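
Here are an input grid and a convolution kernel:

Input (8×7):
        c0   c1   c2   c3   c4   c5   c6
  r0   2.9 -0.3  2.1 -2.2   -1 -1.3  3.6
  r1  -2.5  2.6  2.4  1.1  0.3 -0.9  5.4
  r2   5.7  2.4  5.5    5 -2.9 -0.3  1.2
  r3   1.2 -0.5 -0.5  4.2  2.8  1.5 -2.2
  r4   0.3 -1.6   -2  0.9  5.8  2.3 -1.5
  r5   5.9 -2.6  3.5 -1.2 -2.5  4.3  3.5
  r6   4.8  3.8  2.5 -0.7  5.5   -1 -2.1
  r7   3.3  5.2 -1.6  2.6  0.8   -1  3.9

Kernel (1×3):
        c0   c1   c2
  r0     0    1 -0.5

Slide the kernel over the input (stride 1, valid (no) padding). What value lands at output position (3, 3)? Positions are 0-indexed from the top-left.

2.05

The receptive field on the input at this output position is [4.2 2.8 1.5]. Elementwise product with the kernel and sum: 2.8·1 + 1.5·-0.5.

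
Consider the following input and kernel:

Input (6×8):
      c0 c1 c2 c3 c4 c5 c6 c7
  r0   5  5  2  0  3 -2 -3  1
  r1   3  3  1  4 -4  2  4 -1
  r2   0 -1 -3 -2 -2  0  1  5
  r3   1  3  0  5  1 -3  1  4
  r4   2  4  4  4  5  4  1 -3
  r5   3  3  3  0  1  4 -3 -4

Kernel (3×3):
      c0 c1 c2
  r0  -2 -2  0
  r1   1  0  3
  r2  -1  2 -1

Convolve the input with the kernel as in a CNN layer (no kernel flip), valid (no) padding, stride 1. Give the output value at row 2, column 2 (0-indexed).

12

The receptive field on the input at this output position is [-3 -2 -2 / 0 5 1 / 4 4 5]. Elementwise product with the kernel and sum: -3·-2 + -2·-2 + 0·1 + 1·3 + 4·-1 + 4·2 + 5·-1.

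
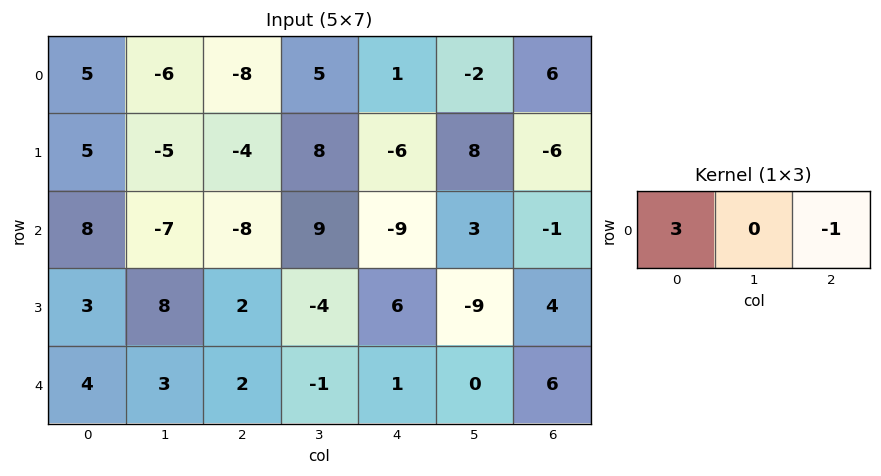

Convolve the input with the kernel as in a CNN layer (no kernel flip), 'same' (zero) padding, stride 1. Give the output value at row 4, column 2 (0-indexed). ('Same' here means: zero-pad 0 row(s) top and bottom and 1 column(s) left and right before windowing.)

The receptive field on the zero-padded input at this output position is [3 2 -1]. Elementwise product with the kernel and sum: 3·3 + -1·-1.

10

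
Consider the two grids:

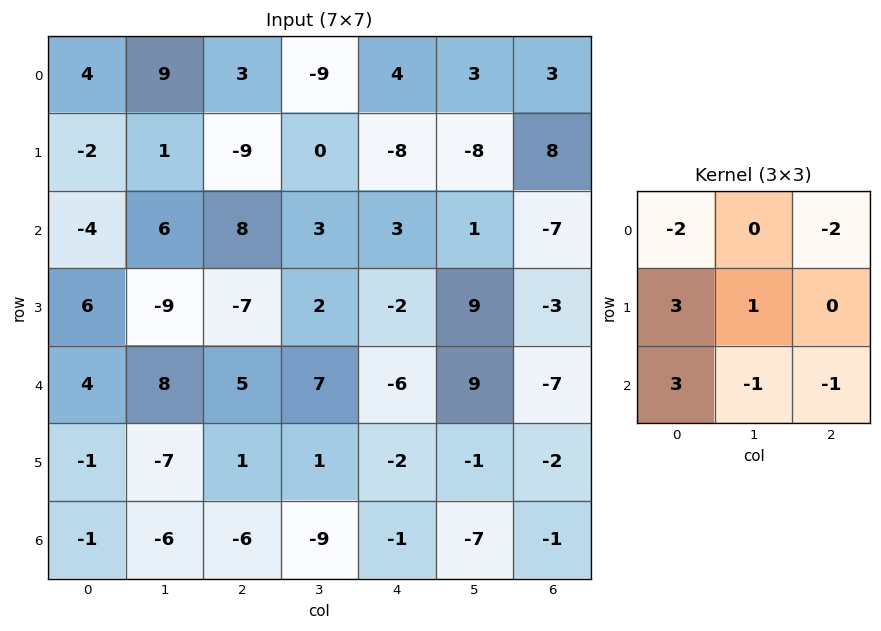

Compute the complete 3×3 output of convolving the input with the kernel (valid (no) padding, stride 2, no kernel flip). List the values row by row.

-45 -23 -31
0 -27 -9
-19 -2 24

Output[0,0]: The receptive field on the input at this output position is [4 9 3 / -2 1 -9 / -4 6 8]. Elementwise product with the kernel and sum: 4·-2 + 3·-2 + -2·3 + 1·1 + -4·3 + 6·-1 + 8·-1.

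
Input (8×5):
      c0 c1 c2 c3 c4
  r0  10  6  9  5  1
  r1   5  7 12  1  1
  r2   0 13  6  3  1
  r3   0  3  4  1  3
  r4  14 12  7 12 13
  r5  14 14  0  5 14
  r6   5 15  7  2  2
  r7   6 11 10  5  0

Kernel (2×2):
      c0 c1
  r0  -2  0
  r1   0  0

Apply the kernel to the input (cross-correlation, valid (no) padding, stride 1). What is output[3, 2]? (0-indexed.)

The receptive field on the input at this output position is [4 1 / 7 12]. Elementwise product with the kernel and sum: 4·-2.

-8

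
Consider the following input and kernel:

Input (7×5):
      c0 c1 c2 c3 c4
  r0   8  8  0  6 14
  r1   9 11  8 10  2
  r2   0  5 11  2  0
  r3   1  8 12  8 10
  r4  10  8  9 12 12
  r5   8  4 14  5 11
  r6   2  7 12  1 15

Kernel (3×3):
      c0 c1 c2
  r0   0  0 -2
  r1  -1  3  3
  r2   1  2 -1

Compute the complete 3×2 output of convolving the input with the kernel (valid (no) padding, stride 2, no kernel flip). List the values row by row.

47 15
54 63
32 9

Output[0,0]: The receptive field on the input at this output position is [8 8 0 / 9 11 8 / 0 5 11]. Elementwise product with the kernel and sum: 0·-2 + 9·-1 + 11·3 + 8·3 + 0·1 + 5·2 + 11·-1.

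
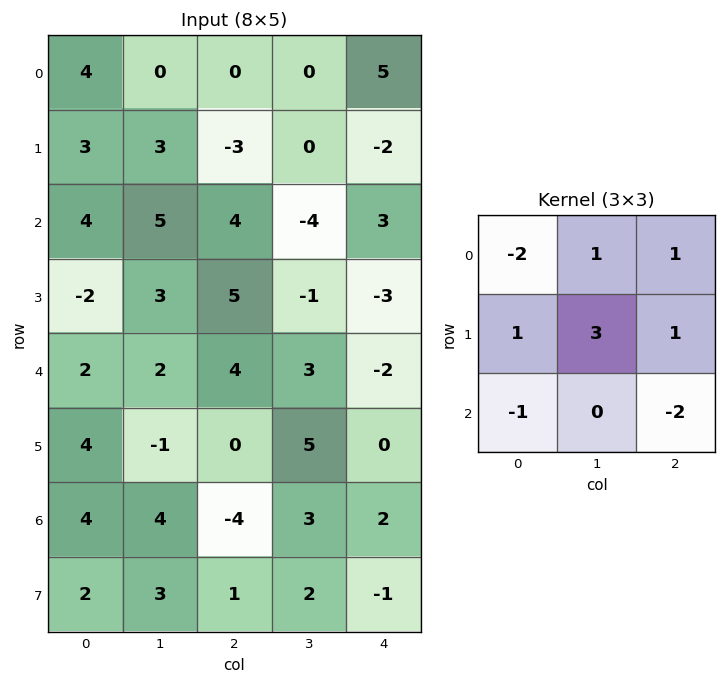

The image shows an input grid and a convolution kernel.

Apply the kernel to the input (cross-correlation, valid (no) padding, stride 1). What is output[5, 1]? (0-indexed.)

The receptive field on the input at this output position is [-1 0 5 / 4 -4 3 / 3 1 2]. Elementwise product with the kernel and sum: -1·-2 + 0·1 + 5·1 + 4·1 + -4·3 + 3·1 + 3·-1 + 2·-2.

-5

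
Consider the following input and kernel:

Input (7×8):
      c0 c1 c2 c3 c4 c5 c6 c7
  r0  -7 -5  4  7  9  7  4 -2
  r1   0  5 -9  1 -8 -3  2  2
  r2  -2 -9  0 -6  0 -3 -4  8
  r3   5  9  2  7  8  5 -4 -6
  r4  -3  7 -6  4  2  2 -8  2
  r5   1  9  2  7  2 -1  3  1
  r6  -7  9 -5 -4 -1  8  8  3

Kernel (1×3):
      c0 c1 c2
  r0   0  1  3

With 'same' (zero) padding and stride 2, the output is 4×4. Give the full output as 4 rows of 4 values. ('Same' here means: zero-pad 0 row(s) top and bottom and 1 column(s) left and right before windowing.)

Output[0,0]: The receptive field on the zero-padded input at this output position is [0 -7 -5]. Elementwise product with the kernel and sum: -7·1 + -5·3.
Output[0,1]: The receptive field on the zero-padded input at this output position is [-5 4 7]. Elementwise product with the kernel and sum: 4·1 + 7·3.

-22 25 30 -2
-29 -18 -9 20
18 6 8 -2
20 -17 23 17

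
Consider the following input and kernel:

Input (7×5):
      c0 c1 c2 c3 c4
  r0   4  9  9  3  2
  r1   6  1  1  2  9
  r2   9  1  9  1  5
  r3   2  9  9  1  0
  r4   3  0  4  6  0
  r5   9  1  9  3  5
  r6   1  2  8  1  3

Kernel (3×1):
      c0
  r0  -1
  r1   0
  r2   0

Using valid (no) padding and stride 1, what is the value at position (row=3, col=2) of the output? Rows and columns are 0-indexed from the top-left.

The receptive field on the input at this output position is [9 / 4 / 9]. Elementwise product with the kernel and sum: 9·-1.

-9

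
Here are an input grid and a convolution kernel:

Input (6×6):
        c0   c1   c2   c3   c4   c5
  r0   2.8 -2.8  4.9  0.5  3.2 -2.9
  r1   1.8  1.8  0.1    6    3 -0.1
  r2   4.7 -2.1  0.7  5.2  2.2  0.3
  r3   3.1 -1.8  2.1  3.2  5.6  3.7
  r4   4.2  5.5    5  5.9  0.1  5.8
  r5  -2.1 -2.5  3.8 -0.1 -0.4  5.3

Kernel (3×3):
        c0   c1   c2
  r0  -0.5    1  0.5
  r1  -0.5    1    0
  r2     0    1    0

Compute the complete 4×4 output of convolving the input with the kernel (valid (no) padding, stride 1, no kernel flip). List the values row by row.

Output[0,0]: The receptive field on the input at this output position is [2.8 -2.8 4.9 / 1.8 1.8 0.1 / 4.7 -2.1 0.7]. Elementwise product with the kernel and sum: 2.8·-0.5 + -2.8·1 + 4.9·0.5 + 1.8·-0.5 + 1.8·1 + -2.1·1.
Output[0,1]: The receptive field on the input at this output position is [-2.8 4.9 0.5 / 1.8 0.1 6 / -2.1 0.7 5.2]. Elementwise product with the kernel and sum: -2.8·-0.5 + 4.9·1 + 0.5·0.5 + 1.8·-0.5 + 0.1·1 + 0.7·1.

-2.95 6.45 10.8 3.7
-5.3 6.05 15.5 5.15
-1.95 12.35 14 3.85
-1.4 10.65 8.25 2.6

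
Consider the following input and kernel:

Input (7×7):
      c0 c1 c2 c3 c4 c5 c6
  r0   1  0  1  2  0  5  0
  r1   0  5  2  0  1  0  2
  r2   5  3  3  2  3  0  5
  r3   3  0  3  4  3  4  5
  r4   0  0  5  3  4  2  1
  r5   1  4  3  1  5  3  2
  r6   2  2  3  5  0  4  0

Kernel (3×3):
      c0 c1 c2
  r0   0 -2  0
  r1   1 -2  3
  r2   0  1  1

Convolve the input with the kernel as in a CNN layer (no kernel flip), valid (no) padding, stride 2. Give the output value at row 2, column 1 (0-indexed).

The receptive field on the input at this output position is [5 3 4 / 3 1 5 / 3 5 0]. Elementwise product with the kernel and sum: 3·-2 + 3·1 + 1·-2 + 5·3 + 5·1 + 0·1.

15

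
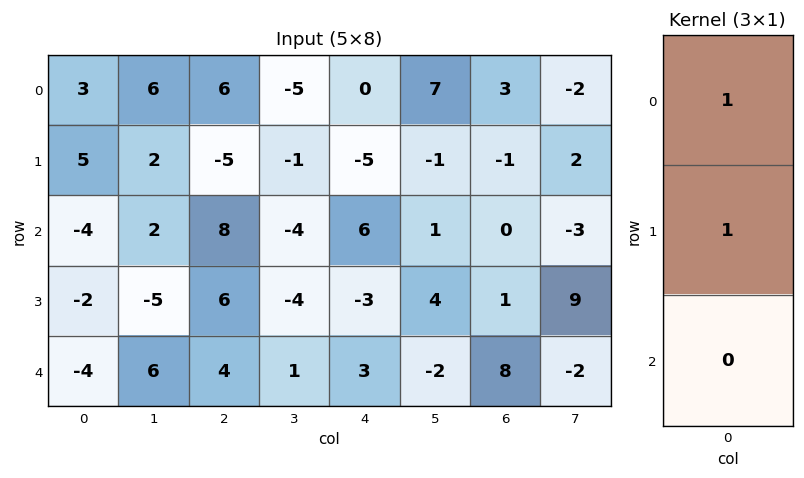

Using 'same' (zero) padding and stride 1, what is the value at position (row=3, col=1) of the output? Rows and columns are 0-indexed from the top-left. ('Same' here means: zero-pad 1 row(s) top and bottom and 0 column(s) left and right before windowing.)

-3

The receptive field on the zero-padded input at this output position is [2 / -5 / 6]. Elementwise product with the kernel and sum: 2·1 + -5·1.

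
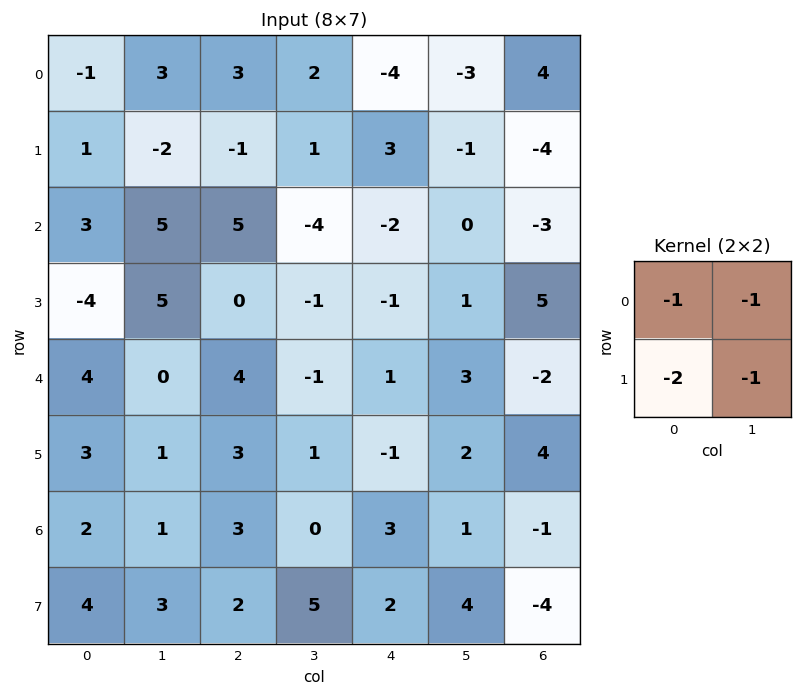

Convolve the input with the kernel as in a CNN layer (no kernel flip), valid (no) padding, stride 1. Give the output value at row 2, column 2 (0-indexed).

0

The receptive field on the input at this output position is [5 -4 / 0 -1]. Elementwise product with the kernel and sum: 5·-1 + -4·-1 + 0·-2 + -1·-1.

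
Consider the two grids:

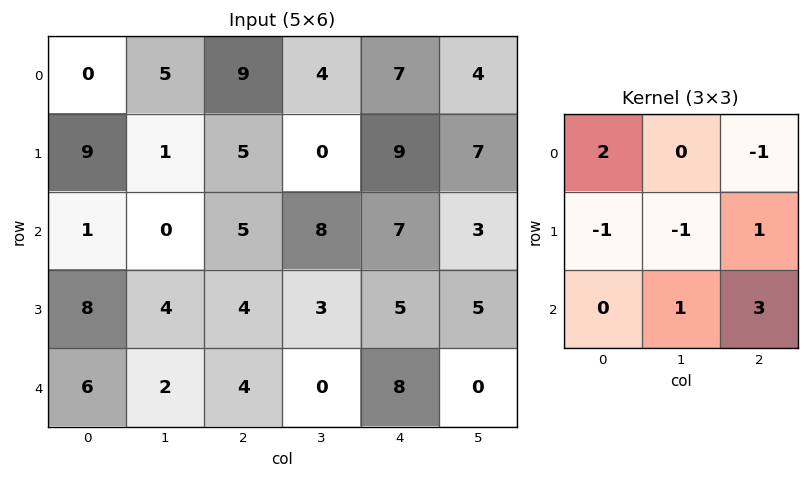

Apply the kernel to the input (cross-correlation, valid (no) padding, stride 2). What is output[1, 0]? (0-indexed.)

3

The receptive field on the input at this output position is [1 0 5 / 8 4 4 / 6 2 4]. Elementwise product with the kernel and sum: 1·2 + 5·-1 + 8·-1 + 4·-1 + 4·1 + 2·1 + 4·3.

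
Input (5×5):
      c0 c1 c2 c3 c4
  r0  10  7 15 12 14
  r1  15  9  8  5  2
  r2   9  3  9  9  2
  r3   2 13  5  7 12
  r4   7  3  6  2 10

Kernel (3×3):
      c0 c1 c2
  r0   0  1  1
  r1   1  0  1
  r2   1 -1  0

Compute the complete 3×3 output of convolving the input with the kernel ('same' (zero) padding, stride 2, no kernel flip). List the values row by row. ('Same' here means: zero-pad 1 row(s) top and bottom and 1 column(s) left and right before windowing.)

-8 20 15
25 33 6
18 17 14

Output[0,0]: The receptive field on the zero-padded input at this output position is [0 0 0 / 0 10 7 / 0 15 9]. Elementwise product with the kernel and sum: 0·1 + 0·1 + 0·1 + 7·1 + 0·1 + 15·-1.
Output[0,1]: The receptive field on the zero-padded input at this output position is [0 0 0 / 7 15 12 / 9 8 5]. Elementwise product with the kernel and sum: 0·1 + 0·1 + 7·1 + 12·1 + 9·1 + 8·-1.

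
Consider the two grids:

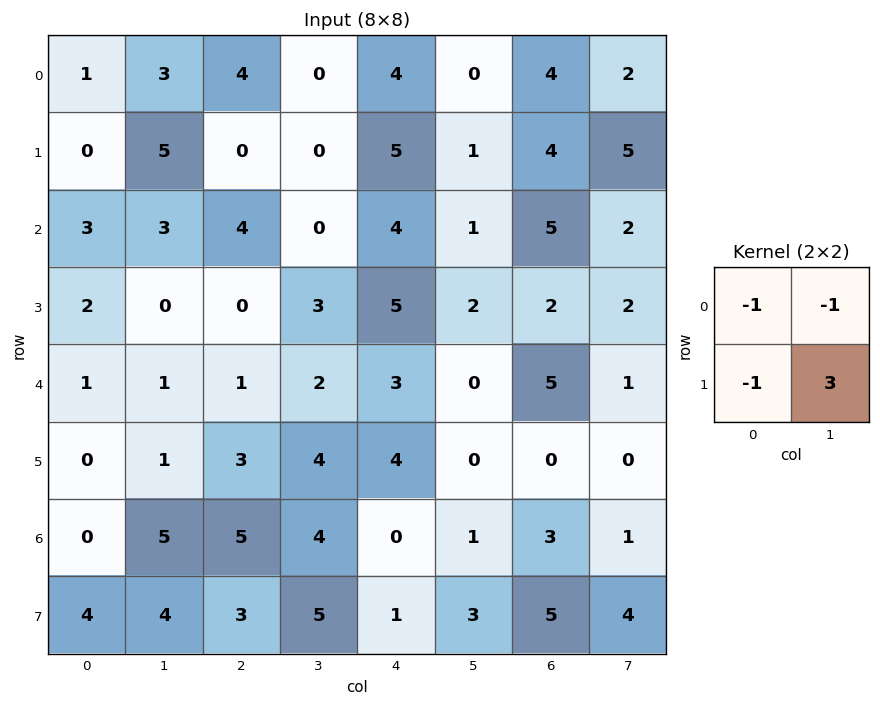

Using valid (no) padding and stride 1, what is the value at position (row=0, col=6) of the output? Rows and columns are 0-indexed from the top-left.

5

The receptive field on the input at this output position is [4 2 / 4 5]. Elementwise product with the kernel and sum: 4·-1 + 2·-1 + 4·-1 + 5·3.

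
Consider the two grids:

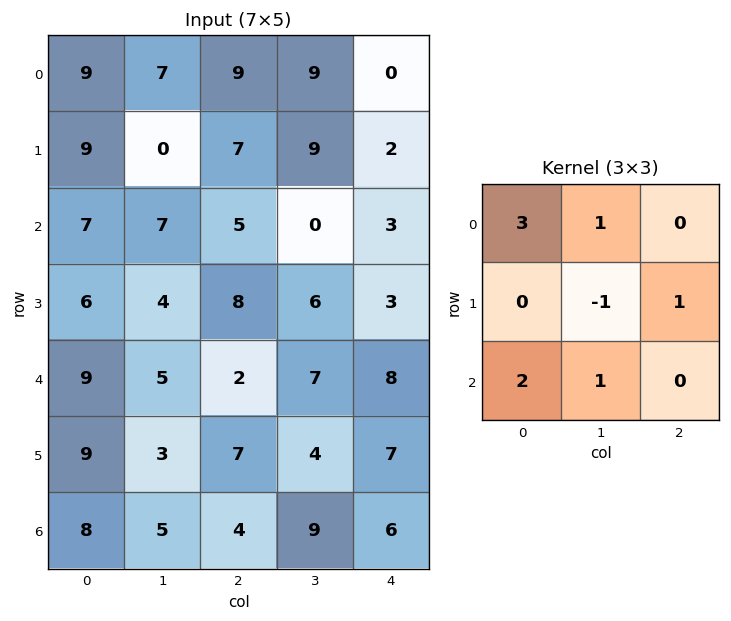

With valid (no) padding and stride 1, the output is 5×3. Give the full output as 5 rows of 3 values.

Output[0,0]: The receptive field on the input at this output position is [9 7 9 / 9 0 7 / 7 7 5]. Elementwise product with the kernel and sum: 9·3 + 7·1 + 0·-1 + 7·1 + 7·2 + 7·1.
Output[0,1]: The receptive field on the input at this output position is [7 9 9 / 0 7 9 / 7 5 0]. Elementwise product with the kernel and sum: 7·3 + 9·1 + 7·-1 + 9·1 + 7·2 + 5·1.

62 51 39
41 18 55
55 36 23
40 38 49
57 28 33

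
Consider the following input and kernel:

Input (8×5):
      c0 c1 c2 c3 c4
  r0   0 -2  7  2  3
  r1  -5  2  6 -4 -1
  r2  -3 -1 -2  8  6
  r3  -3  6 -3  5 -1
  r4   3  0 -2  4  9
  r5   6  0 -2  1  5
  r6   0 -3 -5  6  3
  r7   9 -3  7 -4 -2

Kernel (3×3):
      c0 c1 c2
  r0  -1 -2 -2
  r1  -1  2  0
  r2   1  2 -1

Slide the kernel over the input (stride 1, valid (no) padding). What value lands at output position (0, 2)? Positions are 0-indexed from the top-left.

-23

The receptive field on the input at this output position is [7 2 3 / 6 -4 -1 / -2 8 6]. Elementwise product with the kernel and sum: 7·-1 + 2·-2 + 3·-2 + 6·-1 + -4·2 + -2·1 + 8·2 + 6·-1.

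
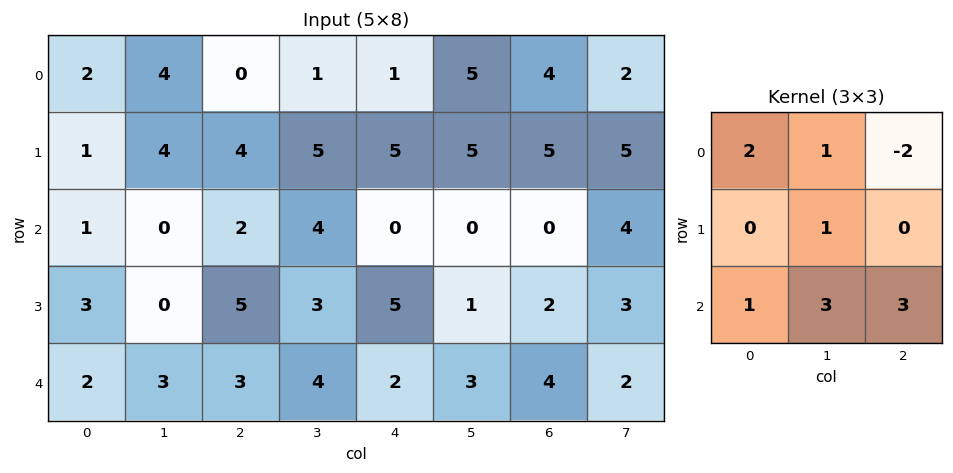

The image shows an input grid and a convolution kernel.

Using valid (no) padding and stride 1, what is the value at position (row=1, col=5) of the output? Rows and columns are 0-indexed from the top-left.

21

The receptive field on the input at this output position is [5 5 5 / 0 0 4 / 1 2 3]. Elementwise product with the kernel and sum: 5·2 + 5·1 + 5·-2 + 0·1 + 1·1 + 2·3 + 3·3.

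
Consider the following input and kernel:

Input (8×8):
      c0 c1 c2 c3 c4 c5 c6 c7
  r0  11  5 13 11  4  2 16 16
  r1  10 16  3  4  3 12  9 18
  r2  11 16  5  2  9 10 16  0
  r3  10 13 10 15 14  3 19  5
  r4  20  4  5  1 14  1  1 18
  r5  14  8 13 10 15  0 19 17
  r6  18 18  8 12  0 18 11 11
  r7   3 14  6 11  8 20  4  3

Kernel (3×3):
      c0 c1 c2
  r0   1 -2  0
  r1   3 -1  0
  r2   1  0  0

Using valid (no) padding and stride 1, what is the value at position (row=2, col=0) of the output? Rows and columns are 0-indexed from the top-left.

16

The receptive field on the input at this output position is [11 16 5 / 10 13 10 / 20 4 5]. Elementwise product with the kernel and sum: 11·1 + 16·-2 + 10·3 + 13·-1 + 20·1.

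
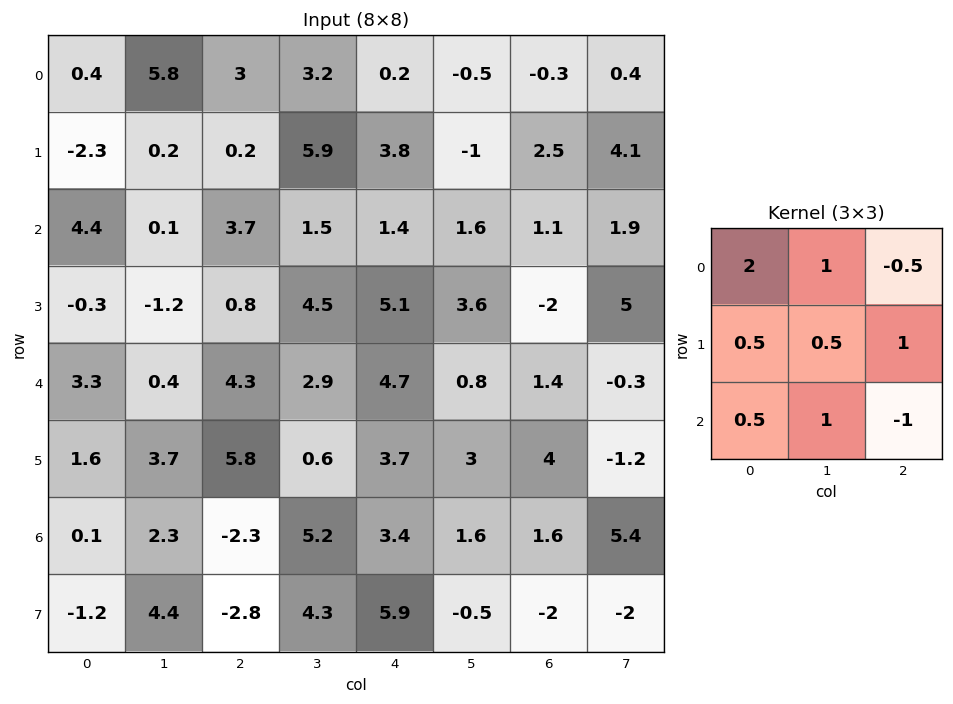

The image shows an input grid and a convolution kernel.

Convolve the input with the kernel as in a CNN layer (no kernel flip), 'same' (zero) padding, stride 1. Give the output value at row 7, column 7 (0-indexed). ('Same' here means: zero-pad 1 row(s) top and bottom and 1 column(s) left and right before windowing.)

The receptive field on the zero-padded input at this output position is [1.6 5.4 0 / -2 -2 0 / 0 0 0]. Elementwise product with the kernel and sum: 1.6·2 + 5.4·1 + 0·-0.5 + -2·0.5 + -2·0.5 + 0·1 + 0·0.5 + 0·1 + 0·-1.

6.6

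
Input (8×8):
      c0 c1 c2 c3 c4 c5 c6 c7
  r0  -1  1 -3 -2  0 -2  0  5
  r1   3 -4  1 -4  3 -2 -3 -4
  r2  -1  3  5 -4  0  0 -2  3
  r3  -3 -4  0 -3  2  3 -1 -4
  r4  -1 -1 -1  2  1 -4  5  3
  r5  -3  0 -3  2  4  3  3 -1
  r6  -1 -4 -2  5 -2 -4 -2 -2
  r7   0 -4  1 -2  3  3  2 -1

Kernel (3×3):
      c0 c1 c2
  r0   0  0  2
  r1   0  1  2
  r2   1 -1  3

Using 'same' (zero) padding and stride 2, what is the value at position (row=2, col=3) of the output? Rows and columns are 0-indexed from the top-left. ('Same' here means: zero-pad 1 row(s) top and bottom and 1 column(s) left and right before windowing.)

The receptive field on the zero-padded input at this output position is [3 -1 -4 / -4 5 3 / 3 3 -1]. Elementwise product with the kernel and sum: -4·2 + 5·1 + 3·2 + 3·1 + 3·-1 + -1·3.

0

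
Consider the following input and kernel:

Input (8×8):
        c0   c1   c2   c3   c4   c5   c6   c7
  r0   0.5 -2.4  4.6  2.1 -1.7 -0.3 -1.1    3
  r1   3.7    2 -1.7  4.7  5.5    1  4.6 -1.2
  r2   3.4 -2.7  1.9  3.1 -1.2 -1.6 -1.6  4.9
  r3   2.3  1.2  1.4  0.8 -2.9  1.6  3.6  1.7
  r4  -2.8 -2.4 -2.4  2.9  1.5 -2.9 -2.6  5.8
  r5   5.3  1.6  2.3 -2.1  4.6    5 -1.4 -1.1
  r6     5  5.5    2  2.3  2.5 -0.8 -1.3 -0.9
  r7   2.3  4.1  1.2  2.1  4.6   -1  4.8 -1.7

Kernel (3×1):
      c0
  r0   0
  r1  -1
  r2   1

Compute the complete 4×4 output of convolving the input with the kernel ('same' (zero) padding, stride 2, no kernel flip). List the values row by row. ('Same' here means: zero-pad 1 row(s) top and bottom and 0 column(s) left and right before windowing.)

3.2 -6.3 7.2 5.7
-1.1 -0.5 -1.7 5.2
8.1 4.7 3.1 1.2
-2.7 -0.8 2.1 6.1

Output[0,0]: The receptive field on the zero-padded input at this output position is [0 / 0.5 / 3.7]. Elementwise product with the kernel and sum: 0.5·-1 + 3.7·1.
Output[0,1]: The receptive field on the zero-padded input at this output position is [0 / 4.6 / -1.7]. Elementwise product with the kernel and sum: 4.6·-1 + -1.7·1.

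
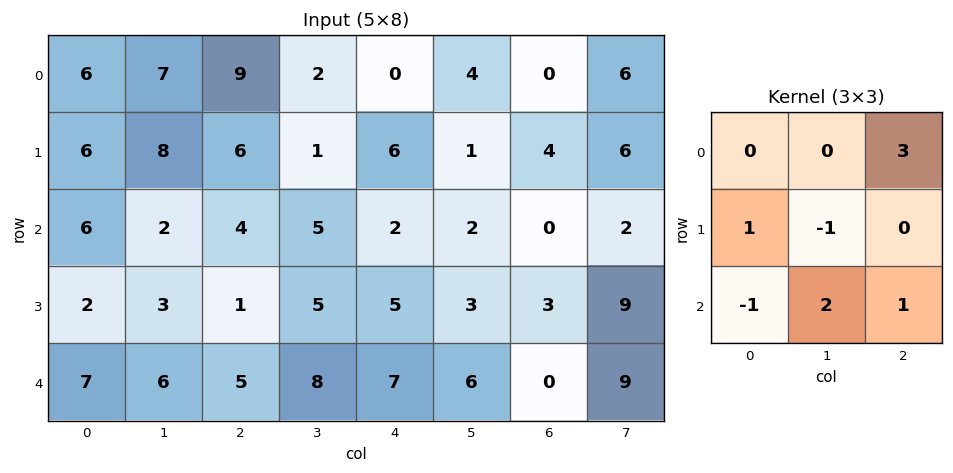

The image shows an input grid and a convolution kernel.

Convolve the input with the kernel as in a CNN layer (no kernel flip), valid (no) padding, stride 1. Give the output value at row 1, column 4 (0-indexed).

16

The receptive field on the input at this output position is [6 1 4 / 2 2 0 / 5 3 3]. Elementwise product with the kernel and sum: 4·3 + 2·1 + 2·-1 + 5·-1 + 3·2 + 3·1.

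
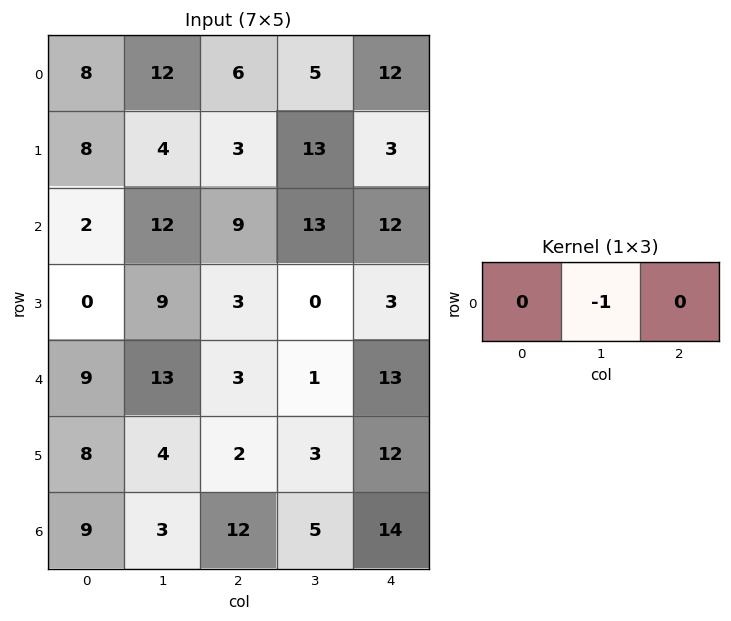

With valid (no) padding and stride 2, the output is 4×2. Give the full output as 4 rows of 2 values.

-12 -5
-12 -13
-13 -1
-3 -5

Output[0,0]: The receptive field on the input at this output position is [8 12 6]. Elementwise product with the kernel and sum: 12·-1.
Output[0,1]: The receptive field on the input at this output position is [6 5 12]. Elementwise product with the kernel and sum: 5·-1.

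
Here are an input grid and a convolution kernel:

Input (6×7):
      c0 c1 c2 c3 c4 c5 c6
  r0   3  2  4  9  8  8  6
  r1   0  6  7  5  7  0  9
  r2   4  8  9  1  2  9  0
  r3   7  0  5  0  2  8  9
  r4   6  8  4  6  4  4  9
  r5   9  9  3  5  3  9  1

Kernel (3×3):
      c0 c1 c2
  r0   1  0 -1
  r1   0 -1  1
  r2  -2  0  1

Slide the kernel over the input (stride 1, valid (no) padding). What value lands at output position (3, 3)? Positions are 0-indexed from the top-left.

-9

The receptive field on the input at this output position is [0 2 8 / 6 4 4 / 5 3 9]. Elementwise product with the kernel and sum: 0·1 + 8·-1 + 4·-1 + 4·1 + 5·-2 + 9·1.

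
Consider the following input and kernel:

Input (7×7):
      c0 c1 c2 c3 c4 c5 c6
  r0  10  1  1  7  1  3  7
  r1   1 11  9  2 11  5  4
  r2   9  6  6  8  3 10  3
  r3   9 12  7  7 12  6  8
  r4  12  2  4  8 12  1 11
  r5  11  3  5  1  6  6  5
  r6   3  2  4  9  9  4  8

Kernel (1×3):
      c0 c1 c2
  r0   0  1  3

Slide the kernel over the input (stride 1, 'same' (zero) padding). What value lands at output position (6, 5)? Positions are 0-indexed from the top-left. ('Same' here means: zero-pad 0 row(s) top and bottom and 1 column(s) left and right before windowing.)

The receptive field on the zero-padded input at this output position is [9 4 8]. Elementwise product with the kernel and sum: 4·1 + 8·3.

28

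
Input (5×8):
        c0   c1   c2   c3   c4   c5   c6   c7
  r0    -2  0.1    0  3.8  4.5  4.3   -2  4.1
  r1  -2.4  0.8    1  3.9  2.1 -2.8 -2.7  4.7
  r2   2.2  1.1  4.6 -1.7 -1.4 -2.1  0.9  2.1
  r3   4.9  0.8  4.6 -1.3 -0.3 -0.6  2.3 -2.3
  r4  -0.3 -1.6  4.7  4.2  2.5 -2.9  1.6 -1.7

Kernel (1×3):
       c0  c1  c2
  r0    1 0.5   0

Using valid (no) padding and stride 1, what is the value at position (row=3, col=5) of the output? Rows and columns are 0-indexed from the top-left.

0.55

The receptive field on the input at this output position is [-0.6 2.3 -2.3]. Elementwise product with the kernel and sum: -0.6·1 + 2.3·0.5.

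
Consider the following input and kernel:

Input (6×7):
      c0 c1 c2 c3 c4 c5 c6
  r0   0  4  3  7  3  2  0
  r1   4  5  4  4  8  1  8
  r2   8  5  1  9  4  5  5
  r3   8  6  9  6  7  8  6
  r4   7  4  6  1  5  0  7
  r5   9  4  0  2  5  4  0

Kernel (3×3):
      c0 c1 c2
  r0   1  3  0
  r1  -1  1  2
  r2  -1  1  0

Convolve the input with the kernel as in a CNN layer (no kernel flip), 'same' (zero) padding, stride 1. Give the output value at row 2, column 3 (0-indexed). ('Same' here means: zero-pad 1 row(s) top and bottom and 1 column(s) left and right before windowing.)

The receptive field on the zero-padded input at this output position is [4 4 8 / 1 9 4 / 9 6 7]. Elementwise product with the kernel and sum: 4·1 + 4·3 + 1·-1 + 9·1 + 4·2 + 9·-1 + 6·1.

29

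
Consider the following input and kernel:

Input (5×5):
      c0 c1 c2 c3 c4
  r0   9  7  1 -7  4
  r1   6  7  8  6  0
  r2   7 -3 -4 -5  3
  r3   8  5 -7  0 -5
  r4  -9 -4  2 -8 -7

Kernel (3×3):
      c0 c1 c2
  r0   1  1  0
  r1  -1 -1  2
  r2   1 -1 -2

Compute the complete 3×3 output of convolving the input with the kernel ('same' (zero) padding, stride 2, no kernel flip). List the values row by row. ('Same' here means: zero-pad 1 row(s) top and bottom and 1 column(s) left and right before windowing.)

Output[0,0]: The receptive field on the zero-padded input at this output position is [0 0 0 / 0 9 7 / 0 6 7]. Elementwise product with the kernel and sum: 0·1 + 0·1 + 0·-1 + 9·-1 + 7·2 + 0·1 + 6·-1 + 7·-2.
Output[0,1]: The receptive field on the zero-padded input at this output position is [0 0 0 / 7 1 -7 / 7 8 6]. Elementwise product with the kernel and sum: 0·1 + 0·1 + 7·-1 + 1·-1 + -7·2 + 7·1 + 8·-1 + 6·-2.

-15 -35 9
-25 24 13
9 -16 10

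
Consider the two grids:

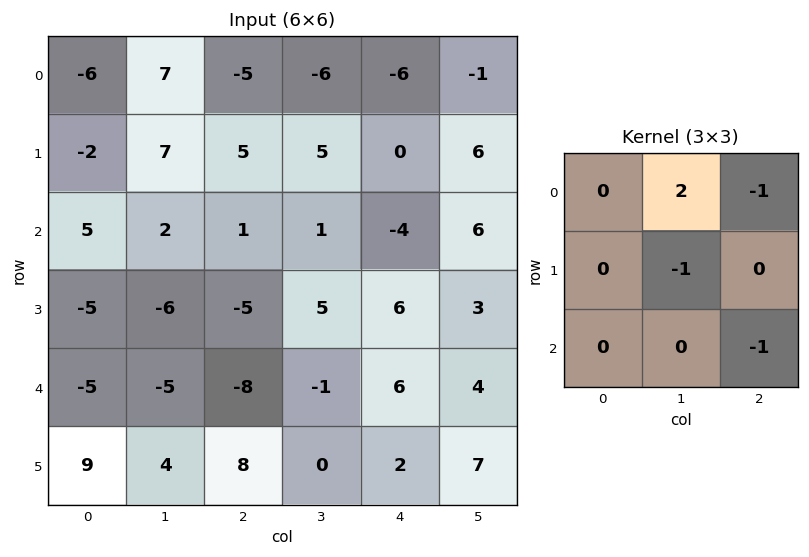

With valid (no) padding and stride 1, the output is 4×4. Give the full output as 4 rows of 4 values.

11 -10 -7 -17
12 -1 3 -5
17 7 -5 -24
-10 -7 3 -4

Output[0,0]: The receptive field on the input at this output position is [-6 7 -5 / -2 7 5 / 5 2 1]. Elementwise product with the kernel and sum: 7·2 + -5·-1 + 7·-1 + 1·-1.
Output[0,1]: The receptive field on the input at this output position is [7 -5 -6 / 7 5 5 / 2 1 1]. Elementwise product with the kernel and sum: -5·2 + -6·-1 + 5·-1 + 1·-1.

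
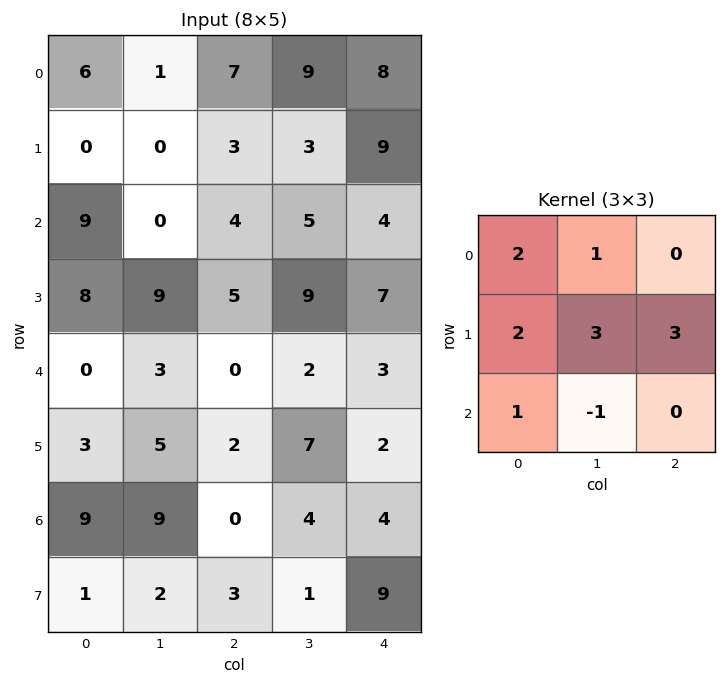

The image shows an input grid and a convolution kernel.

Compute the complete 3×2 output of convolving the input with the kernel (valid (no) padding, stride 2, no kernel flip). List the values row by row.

Output[0,0]: The receptive field on the input at this output position is [6 1 7 / 0 0 3 / 9 0 4]. Elementwise product with the kernel and sum: 6·2 + 1·1 + 0·2 + 0·3 + 3·3 + 9·1 + 0·-1.

31 64
73 69
30 29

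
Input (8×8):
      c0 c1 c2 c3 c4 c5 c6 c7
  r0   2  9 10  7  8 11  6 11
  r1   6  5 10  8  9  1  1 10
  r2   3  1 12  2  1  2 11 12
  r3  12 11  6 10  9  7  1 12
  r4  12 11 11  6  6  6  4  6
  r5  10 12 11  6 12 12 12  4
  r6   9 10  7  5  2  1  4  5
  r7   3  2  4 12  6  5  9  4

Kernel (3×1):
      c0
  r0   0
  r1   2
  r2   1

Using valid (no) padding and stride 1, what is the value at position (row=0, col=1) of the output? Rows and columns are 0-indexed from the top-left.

11

The receptive field on the input at this output position is [9 / 5 / 1]. Elementwise product with the kernel and sum: 5·2 + 1·1.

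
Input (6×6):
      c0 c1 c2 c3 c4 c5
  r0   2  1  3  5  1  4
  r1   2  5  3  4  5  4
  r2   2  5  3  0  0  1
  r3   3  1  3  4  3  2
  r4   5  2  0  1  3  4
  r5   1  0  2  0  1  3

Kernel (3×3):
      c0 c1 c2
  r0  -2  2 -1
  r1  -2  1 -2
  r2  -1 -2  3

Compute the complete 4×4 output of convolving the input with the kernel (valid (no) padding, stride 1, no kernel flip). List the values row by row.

-13 -27 -12 -20
2 -10 -11 -8
-17 -10 -7 -5
-10 -10 -5 -4

Output[0,0]: The receptive field on the input at this output position is [2 1 3 / 2 5 3 / 2 5 3]. Elementwise product with the kernel and sum: 2·-2 + 1·2 + 3·-1 + 2·-2 + 5·1 + 3·-2 + 2·-1 + 5·-2 + 3·3.
Output[0,1]: The receptive field on the input at this output position is [1 3 5 / 5 3 4 / 5 3 0]. Elementwise product with the kernel and sum: 1·-2 + 3·2 + 5·-1 + 5·-2 + 3·1 + 4·-2 + 5·-1 + 3·-2 + 0·3.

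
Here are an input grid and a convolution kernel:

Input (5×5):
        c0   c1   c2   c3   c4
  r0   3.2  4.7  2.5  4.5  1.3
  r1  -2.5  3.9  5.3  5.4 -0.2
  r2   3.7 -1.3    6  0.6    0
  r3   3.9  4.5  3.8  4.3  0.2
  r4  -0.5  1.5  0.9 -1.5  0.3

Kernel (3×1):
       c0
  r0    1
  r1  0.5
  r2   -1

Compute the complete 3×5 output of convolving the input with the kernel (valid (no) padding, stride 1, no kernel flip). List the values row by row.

Output[0,0]: The receptive field on the input at this output position is [3.2 / -2.5 / 3.7]. Elementwise product with the kernel and sum: 3.2·1 + -2.5·0.5 + 3.7·-1.

-1.75 7.95 -0.85 6.6 1.2
-4.55 -1.25 4.5 1.4 -0.4
6.15 -0.55 7 4.25 -0.2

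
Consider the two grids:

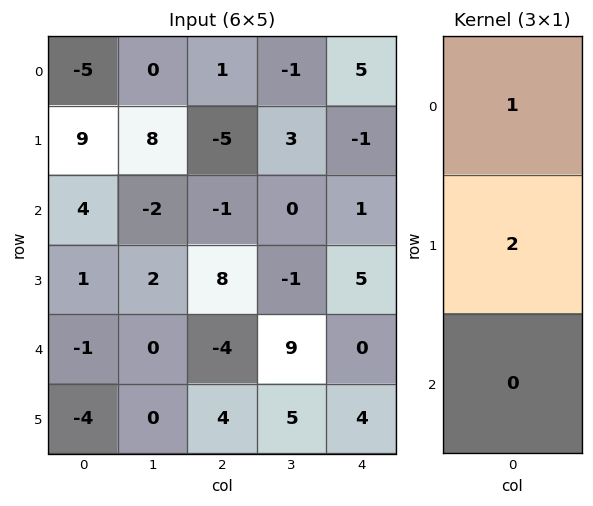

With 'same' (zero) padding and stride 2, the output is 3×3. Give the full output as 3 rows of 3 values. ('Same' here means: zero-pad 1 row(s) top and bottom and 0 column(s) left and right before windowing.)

Output[0,0]: The receptive field on the zero-padded input at this output position is [0 / -5 / 9]. Elementwise product with the kernel and sum: 0·1 + -5·2.
Output[0,1]: The receptive field on the zero-padded input at this output position is [0 / 1 / -5]. Elementwise product with the kernel and sum: 0·1 + 1·2.

-10 2 10
17 -7 1
-1 0 5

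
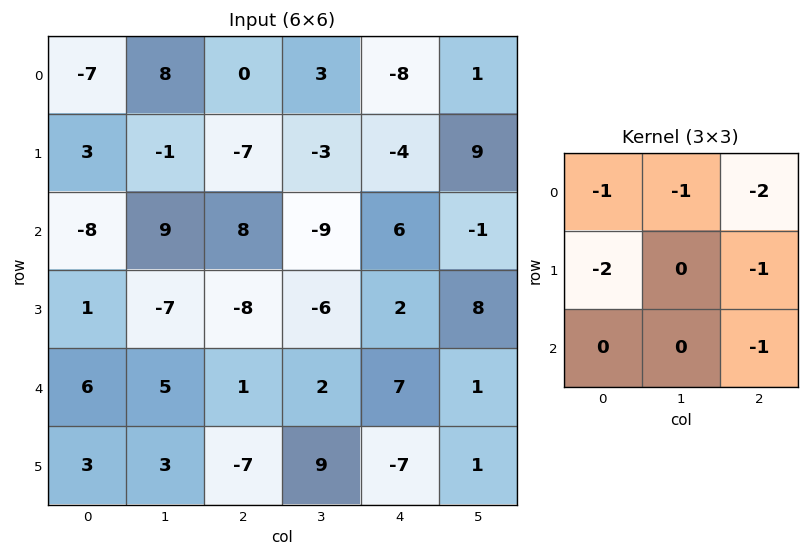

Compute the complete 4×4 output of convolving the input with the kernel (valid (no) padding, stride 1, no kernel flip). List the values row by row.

Output[0,0]: The receptive field on the input at this output position is [-7 8 0 / 3 -1 -7 / -8 9 8]. Elementwise product with the kernel and sum: -7·-1 + 8·-1 + 0·-2 + 3·-2 + -7·-1 + 8·-1.

-8 0 25 1
28 11 -6 0
-12 19 -4 8
16 6 8 -18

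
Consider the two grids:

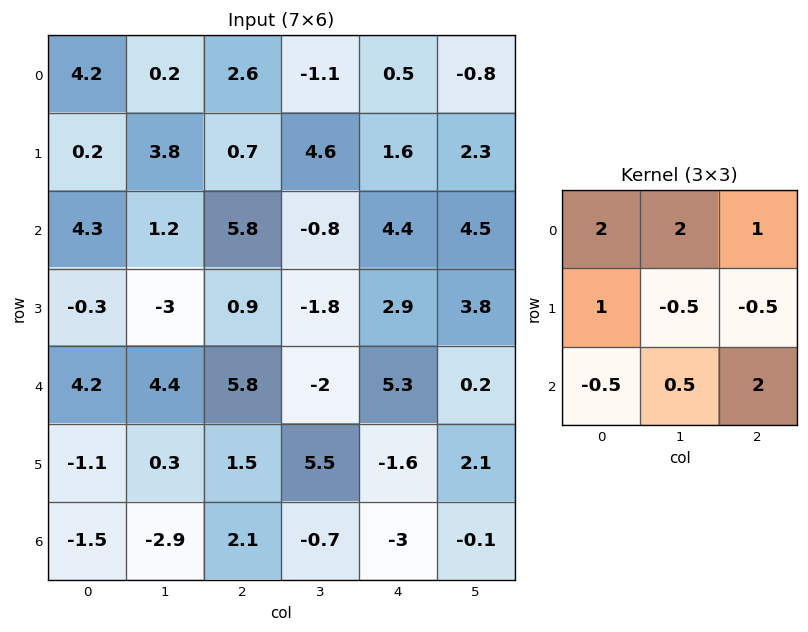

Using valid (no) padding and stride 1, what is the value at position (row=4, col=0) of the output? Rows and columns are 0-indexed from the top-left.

24.5

The receptive field on the input at this output position is [4.2 4.4 5.8 / -1.1 0.3 1.5 / -1.5 -2.9 2.1]. Elementwise product with the kernel and sum: 4.2·2 + 4.4·2 + 5.8·1 + -1.1·1 + 0.3·-0.5 + 1.5·-0.5 + -1.5·-0.5 + -2.9·0.5 + 2.1·2.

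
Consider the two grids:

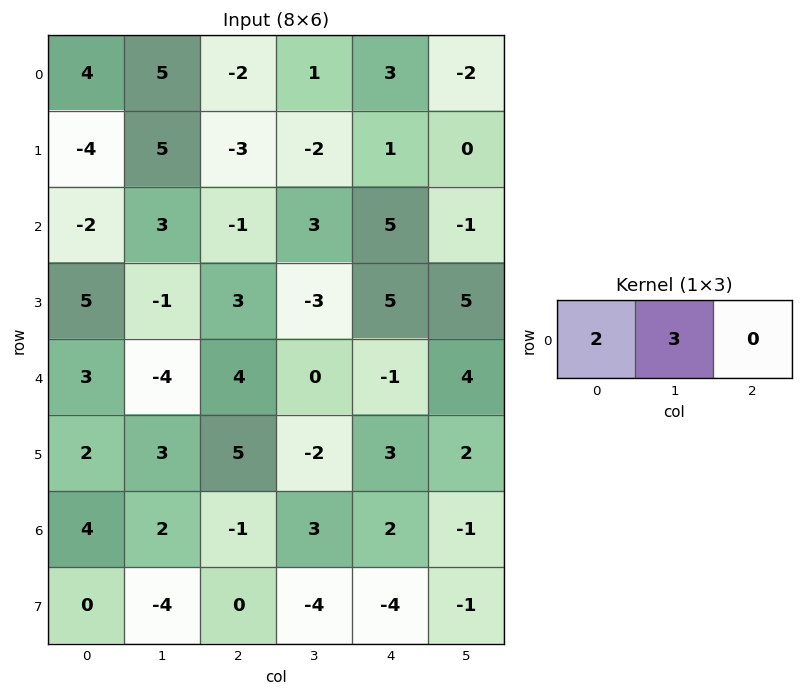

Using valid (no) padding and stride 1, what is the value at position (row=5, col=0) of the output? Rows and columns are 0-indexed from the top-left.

The receptive field on the input at this output position is [2 3 5]. Elementwise product with the kernel and sum: 2·2 + 3·3.

13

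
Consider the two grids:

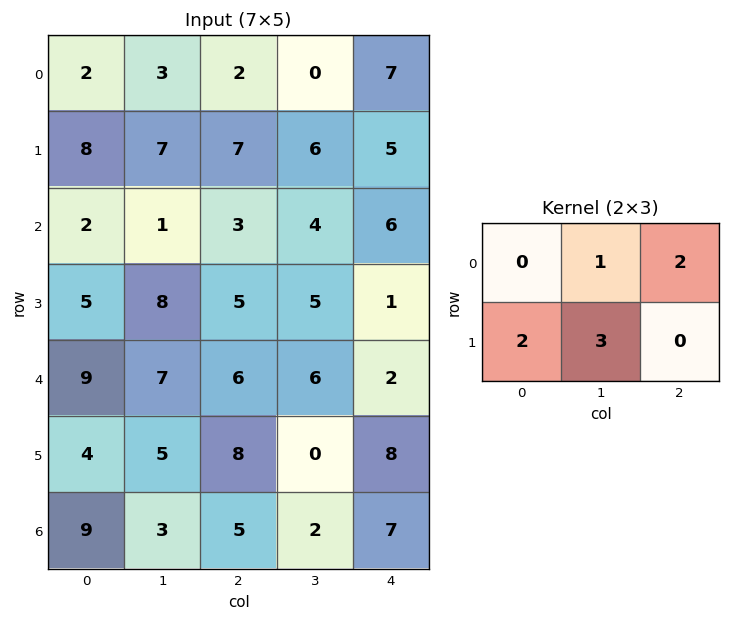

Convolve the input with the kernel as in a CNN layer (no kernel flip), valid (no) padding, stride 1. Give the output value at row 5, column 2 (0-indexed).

32

The receptive field on the input at this output position is [8 0 8 / 5 2 7]. Elementwise product with the kernel and sum: 0·1 + 8·2 + 5·2 + 2·3.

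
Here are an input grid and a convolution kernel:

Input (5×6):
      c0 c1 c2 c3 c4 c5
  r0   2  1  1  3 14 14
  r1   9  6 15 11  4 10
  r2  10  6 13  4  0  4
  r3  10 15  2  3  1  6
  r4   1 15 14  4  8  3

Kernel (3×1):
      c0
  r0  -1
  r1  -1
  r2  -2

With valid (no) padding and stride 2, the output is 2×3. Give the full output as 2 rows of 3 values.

-31 -42 -18
-22 -43 -17

Output[0,0]: The receptive field on the input at this output position is [2 / 9 / 10]. Elementwise product with the kernel and sum: 2·-1 + 9·-1 + 10·-2.
Output[0,1]: The receptive field on the input at this output position is [1 / 15 / 13]. Elementwise product with the kernel and sum: 1·-1 + 15·-1 + 13·-2.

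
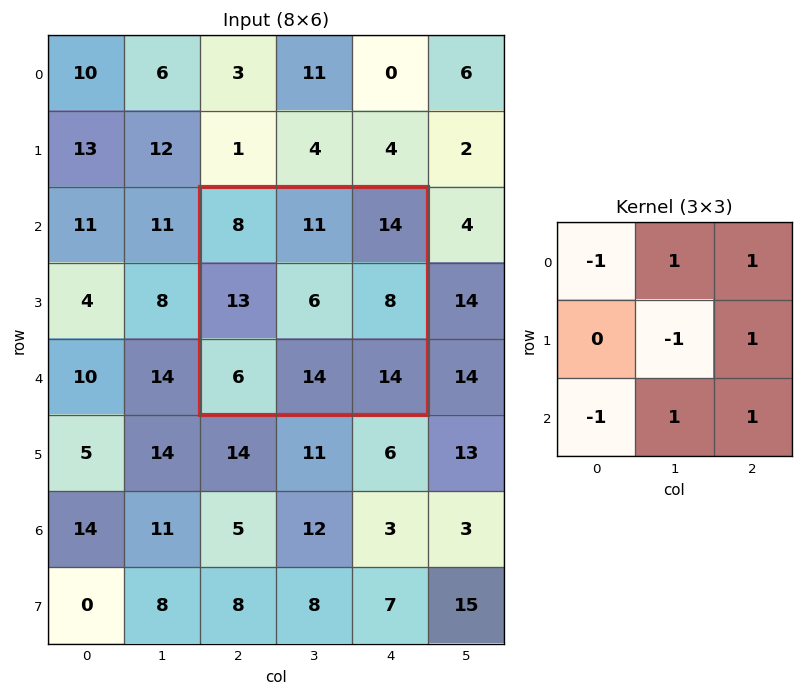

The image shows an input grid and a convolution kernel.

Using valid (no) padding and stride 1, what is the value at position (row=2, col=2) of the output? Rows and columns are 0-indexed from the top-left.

The receptive field on the input at this output position is [8 11 14 / 13 6 8 / 6 14 14]. Elementwise product with the kernel and sum: 8·-1 + 11·1 + 14·1 + 6·-1 + 8·1 + 6·-1 + 14·1 + 14·1.

41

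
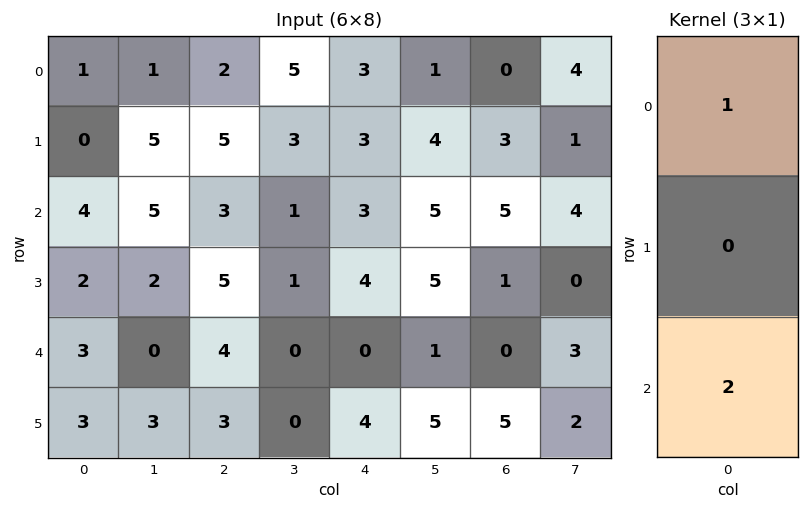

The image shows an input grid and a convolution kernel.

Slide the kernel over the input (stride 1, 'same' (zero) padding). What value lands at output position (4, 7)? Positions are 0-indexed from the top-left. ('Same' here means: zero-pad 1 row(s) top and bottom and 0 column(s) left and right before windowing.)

4

The receptive field on the zero-padded input at this output position is [0 / 3 / 2]. Elementwise product with the kernel and sum: 0·1 + 2·2.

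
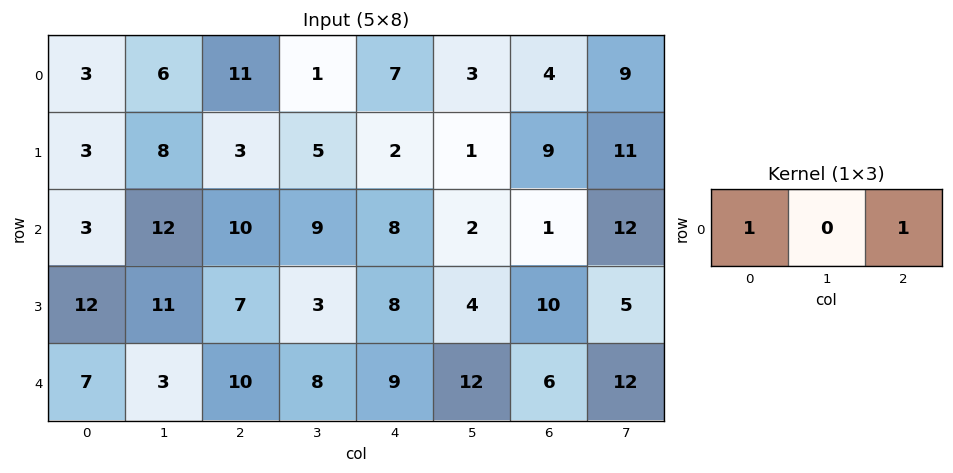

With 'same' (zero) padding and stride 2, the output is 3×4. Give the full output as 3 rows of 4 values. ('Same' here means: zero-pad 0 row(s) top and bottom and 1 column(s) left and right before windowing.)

Output[0,0]: The receptive field on the zero-padded input at this output position is [0 3 6]. Elementwise product with the kernel and sum: 0·1 + 6·1.

6 7 4 12
12 21 11 14
3 11 20 24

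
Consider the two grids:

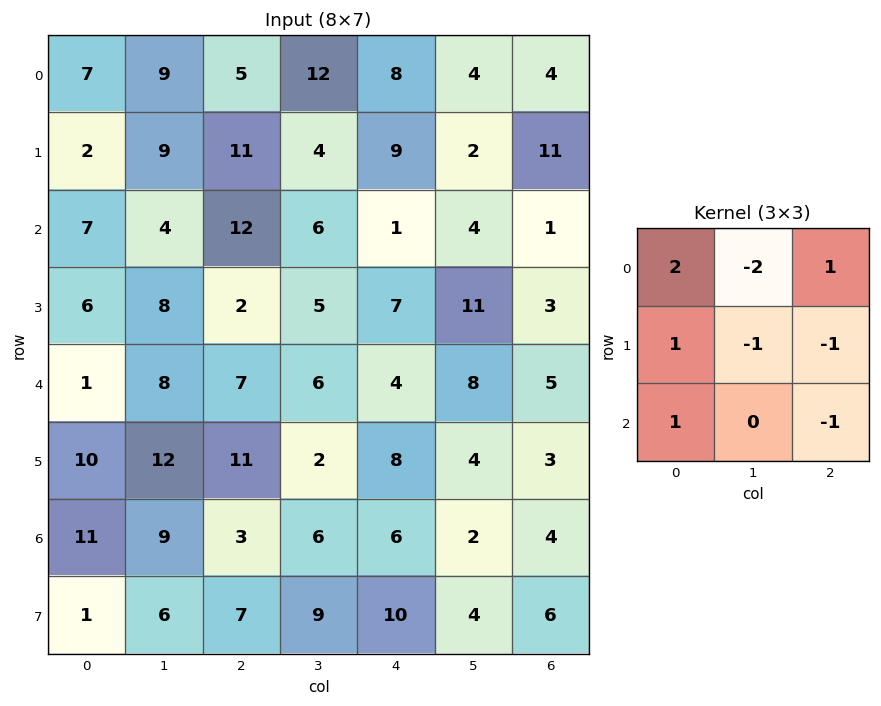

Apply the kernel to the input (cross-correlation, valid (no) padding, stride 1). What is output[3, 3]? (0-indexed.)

-1

The receptive field on the input at this output position is [5 7 11 / 6 4 8 / 2 8 4]. Elementwise product with the kernel and sum: 5·2 + 7·-2 + 11·1 + 6·1 + 4·-1 + 8·-1 + 2·1 + 4·-1.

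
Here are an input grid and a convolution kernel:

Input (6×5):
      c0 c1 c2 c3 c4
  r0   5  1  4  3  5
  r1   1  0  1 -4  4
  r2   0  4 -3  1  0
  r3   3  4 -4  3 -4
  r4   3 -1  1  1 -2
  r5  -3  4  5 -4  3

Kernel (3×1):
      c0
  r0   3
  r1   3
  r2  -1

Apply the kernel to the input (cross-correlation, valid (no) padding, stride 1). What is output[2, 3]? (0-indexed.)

11

The receptive field on the input at this output position is [1 / 3 / 1]. Elementwise product with the kernel and sum: 1·3 + 3·3 + 1·-1.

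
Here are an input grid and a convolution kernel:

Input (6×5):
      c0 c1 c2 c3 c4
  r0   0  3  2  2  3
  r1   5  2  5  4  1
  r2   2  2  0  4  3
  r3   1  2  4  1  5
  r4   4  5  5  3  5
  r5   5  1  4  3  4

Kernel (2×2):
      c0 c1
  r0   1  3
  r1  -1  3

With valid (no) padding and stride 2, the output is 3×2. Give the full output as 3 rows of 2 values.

Output[0,0]: The receptive field on the input at this output position is [0 3 / 5 2]. Elementwise product with the kernel and sum: 0·1 + 3·3 + 5·-1 + 2·3.

10 15
13 11
17 19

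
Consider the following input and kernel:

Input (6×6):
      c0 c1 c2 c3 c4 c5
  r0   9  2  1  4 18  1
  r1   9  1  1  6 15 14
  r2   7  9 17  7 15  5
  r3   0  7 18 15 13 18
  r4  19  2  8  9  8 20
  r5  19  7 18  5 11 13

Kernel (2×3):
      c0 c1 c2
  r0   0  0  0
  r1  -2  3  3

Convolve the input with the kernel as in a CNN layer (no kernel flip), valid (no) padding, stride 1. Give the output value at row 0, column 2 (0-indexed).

The receptive field on the input at this output position is [1 4 18 / 1 6 15]. Elementwise product with the kernel and sum: 1·-2 + 6·3 + 15·3.

61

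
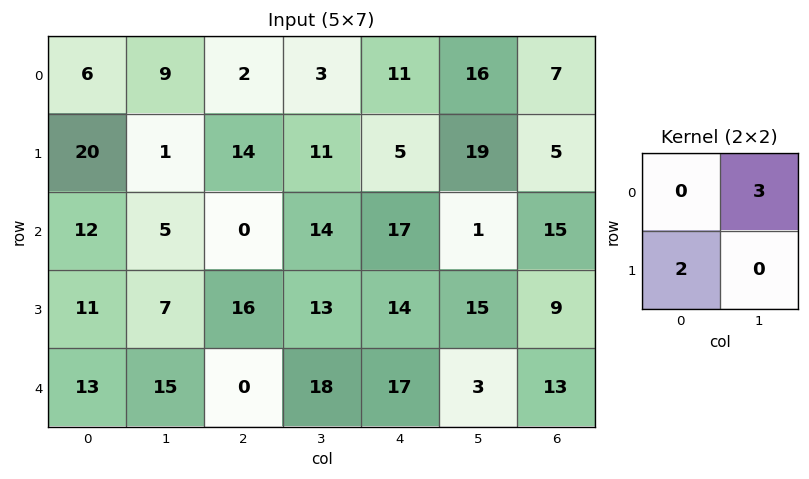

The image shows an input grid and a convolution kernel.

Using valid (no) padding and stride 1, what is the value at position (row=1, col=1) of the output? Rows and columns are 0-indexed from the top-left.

The receptive field on the input at this output position is [1 14 / 5 0]. Elementwise product with the kernel and sum: 14·3 + 5·2.

52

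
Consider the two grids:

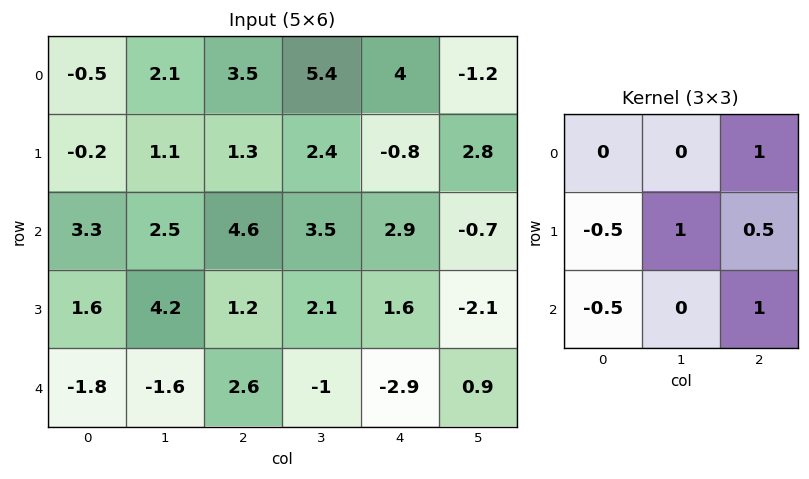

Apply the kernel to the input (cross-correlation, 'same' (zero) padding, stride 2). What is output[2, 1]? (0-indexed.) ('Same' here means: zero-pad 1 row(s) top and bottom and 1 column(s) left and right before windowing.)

5

The receptive field on the zero-padded input at this output position is [4.2 1.2 2.1 / -1.6 2.6 -1 / 0 0 0]. Elementwise product with the kernel and sum: 2.1·1 + -1.6·-0.5 + 2.6·1 + -1·0.5 + 0·-0.5 + 0·1.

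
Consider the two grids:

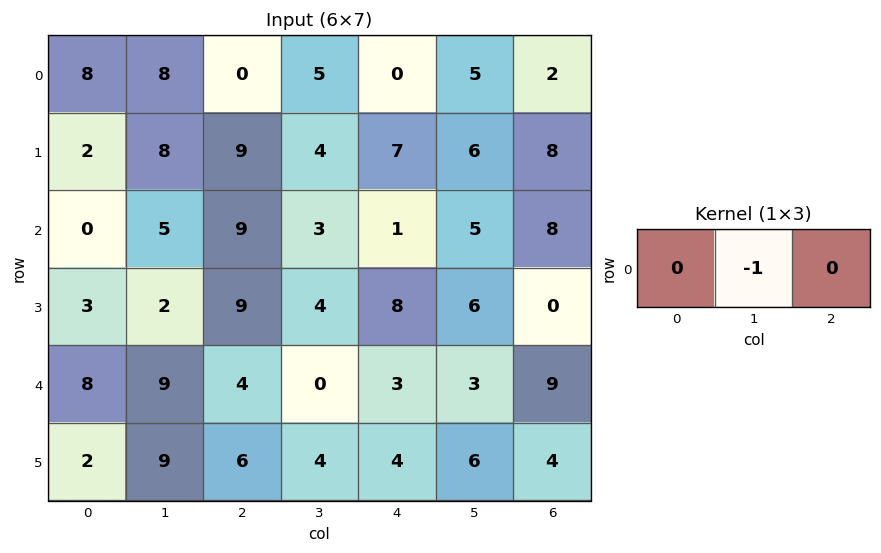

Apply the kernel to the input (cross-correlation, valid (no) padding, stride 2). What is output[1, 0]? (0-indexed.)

-5

The receptive field on the input at this output position is [0 5 9]. Elementwise product with the kernel and sum: 5·-1.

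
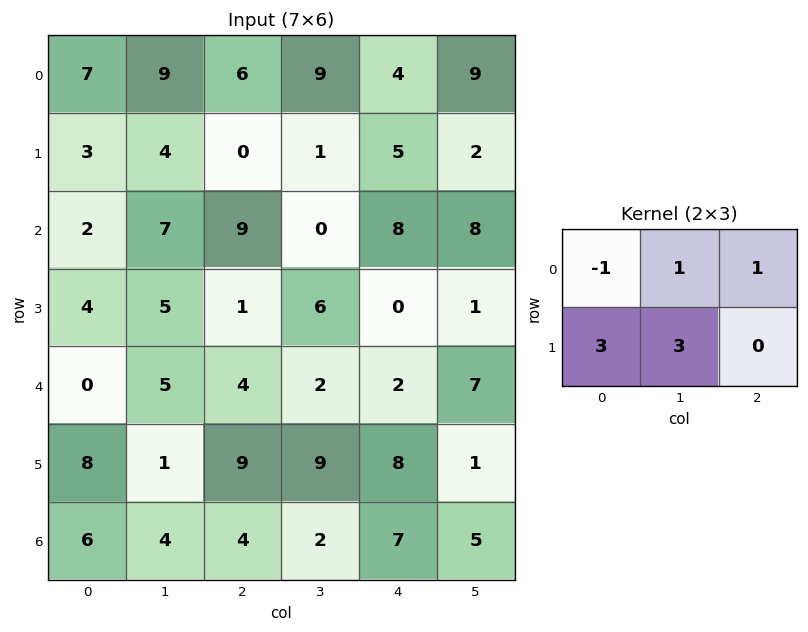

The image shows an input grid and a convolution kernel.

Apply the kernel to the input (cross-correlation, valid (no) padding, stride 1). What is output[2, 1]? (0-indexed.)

20

The receptive field on the input at this output position is [7 9 0 / 5 1 6]. Elementwise product with the kernel and sum: 7·-1 + 9·1 + 0·1 + 5·3 + 1·3.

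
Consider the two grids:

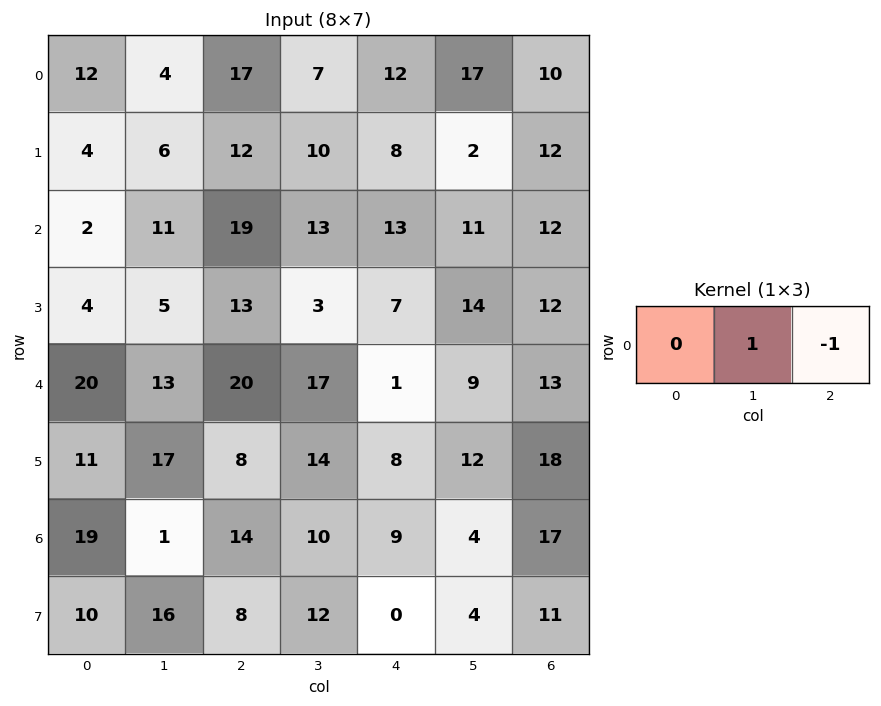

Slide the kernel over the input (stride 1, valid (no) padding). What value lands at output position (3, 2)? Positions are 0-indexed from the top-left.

-4

The receptive field on the input at this output position is [13 3 7]. Elementwise product with the kernel and sum: 3·1 + 7·-1.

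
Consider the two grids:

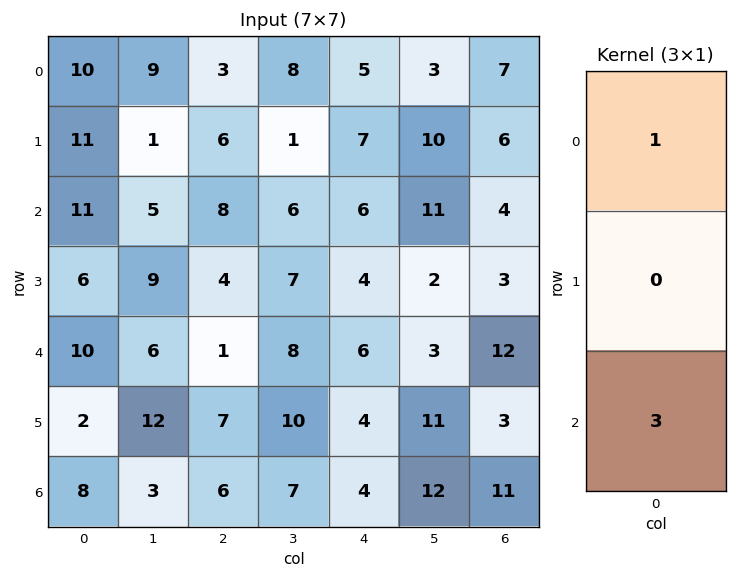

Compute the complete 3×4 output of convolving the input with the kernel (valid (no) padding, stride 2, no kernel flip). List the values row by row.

43 27 23 19
41 11 24 40
34 19 18 45

Output[0,0]: The receptive field on the input at this output position is [10 / 11 / 11]. Elementwise product with the kernel and sum: 10·1 + 11·3.
Output[0,1]: The receptive field on the input at this output position is [3 / 6 / 8]. Elementwise product with the kernel and sum: 3·1 + 8·3.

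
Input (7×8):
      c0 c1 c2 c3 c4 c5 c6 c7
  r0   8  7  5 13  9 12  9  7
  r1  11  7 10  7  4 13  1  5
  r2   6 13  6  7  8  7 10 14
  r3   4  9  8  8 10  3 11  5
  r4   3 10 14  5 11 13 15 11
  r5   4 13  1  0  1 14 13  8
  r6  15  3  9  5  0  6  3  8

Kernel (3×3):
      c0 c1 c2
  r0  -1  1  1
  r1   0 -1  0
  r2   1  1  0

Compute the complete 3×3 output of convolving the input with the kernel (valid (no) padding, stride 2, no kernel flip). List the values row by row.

16 23 14
17 20 30
26 16 9

Output[0,0]: The receptive field on the input at this output position is [8 7 5 / 11 7 10 / 6 13 6]. Elementwise product with the kernel and sum: 8·-1 + 7·1 + 5·1 + 7·-1 + 6·1 + 13·1.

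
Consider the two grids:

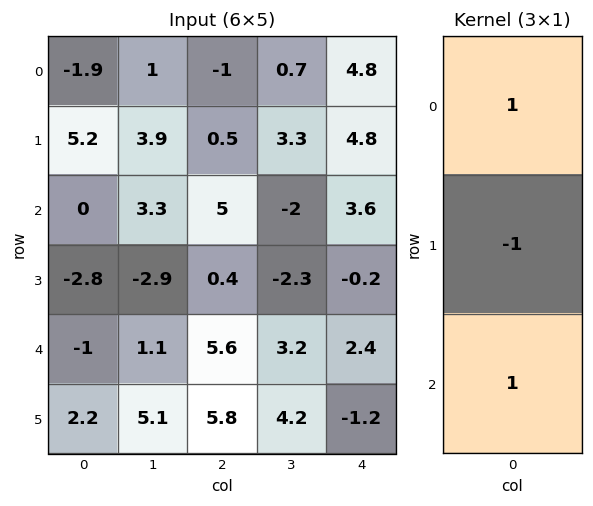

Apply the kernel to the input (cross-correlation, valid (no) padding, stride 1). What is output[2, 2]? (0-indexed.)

The receptive field on the input at this output position is [5 / 0.4 / 5.6]. Elementwise product with the kernel and sum: 5·1 + 0.4·-1 + 5.6·1.

10.2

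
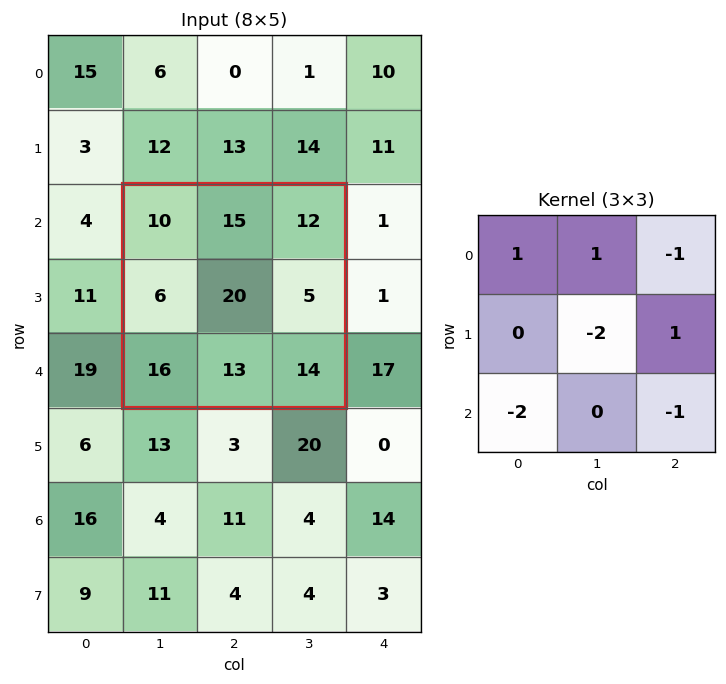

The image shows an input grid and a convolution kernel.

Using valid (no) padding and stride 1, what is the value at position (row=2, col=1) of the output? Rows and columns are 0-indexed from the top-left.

The receptive field on the input at this output position is [10 15 12 / 6 20 5 / 16 13 14]. Elementwise product with the kernel and sum: 10·1 + 15·1 + 12·-1 + 20·-2 + 5·1 + 16·-2 + 14·-1.

-68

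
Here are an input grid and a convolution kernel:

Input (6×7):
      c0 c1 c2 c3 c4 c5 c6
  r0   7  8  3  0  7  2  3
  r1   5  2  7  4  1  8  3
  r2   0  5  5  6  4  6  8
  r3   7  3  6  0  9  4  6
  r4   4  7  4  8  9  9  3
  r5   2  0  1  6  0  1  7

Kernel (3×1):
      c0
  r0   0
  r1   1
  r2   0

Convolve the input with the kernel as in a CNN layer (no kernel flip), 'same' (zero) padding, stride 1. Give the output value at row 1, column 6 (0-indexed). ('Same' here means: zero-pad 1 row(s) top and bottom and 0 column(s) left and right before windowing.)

The receptive field on the zero-padded input at this output position is [3 / 3 / 8]. Elementwise product with the kernel and sum: 3·1.

3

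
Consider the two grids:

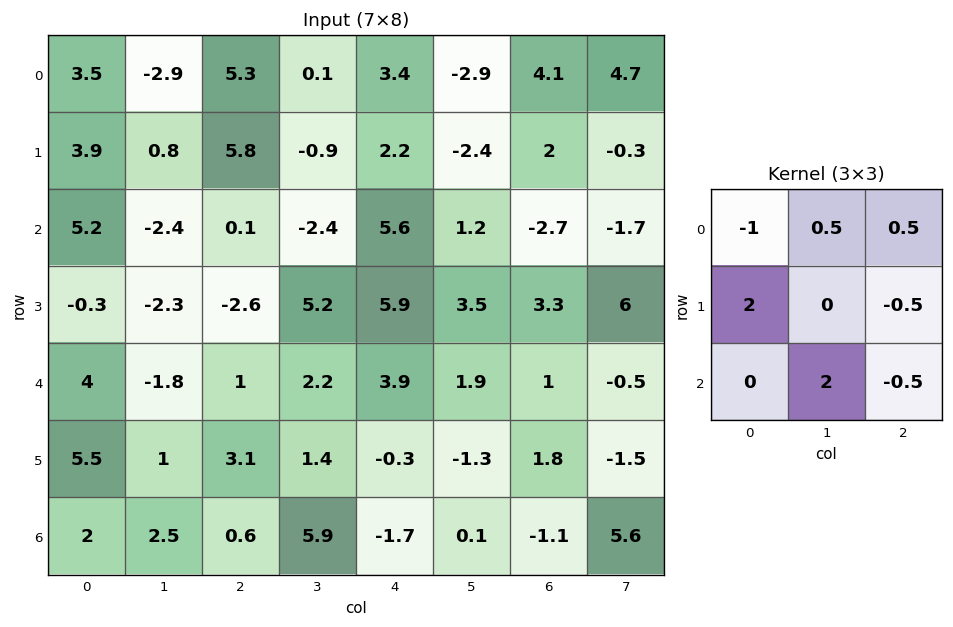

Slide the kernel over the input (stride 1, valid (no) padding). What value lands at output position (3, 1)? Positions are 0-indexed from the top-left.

4.4

The receptive field on the input at this output position is [-2.3 -2.6 5.2 / -1.8 1 2.2 / 1 3.1 1.4]. Elementwise product with the kernel and sum: -2.3·-1 + -2.6·0.5 + 5.2·0.5 + -1.8·2 + 2.2·-0.5 + 3.1·2 + 1.4·-0.5.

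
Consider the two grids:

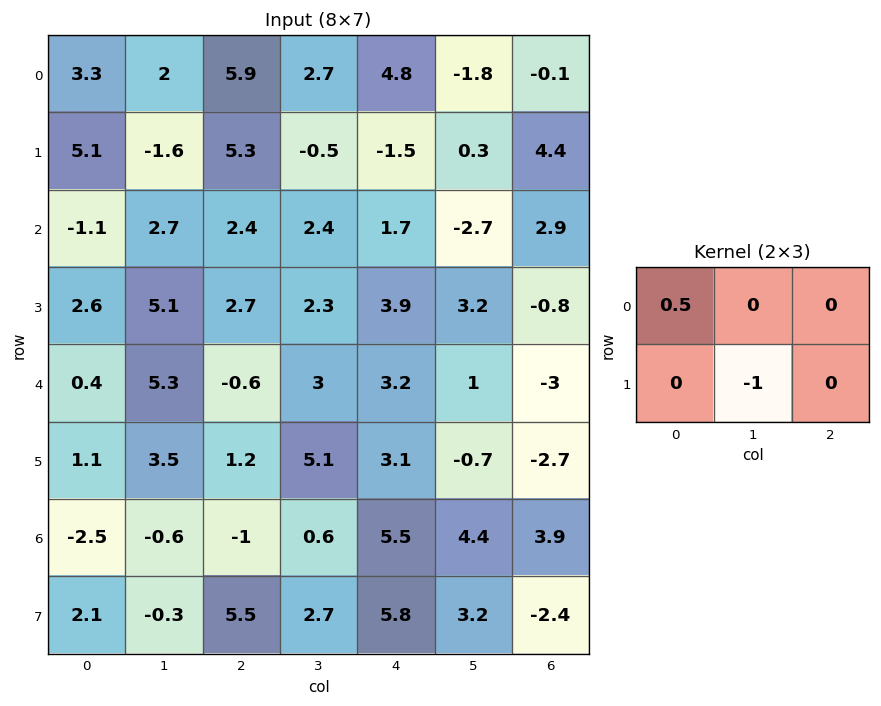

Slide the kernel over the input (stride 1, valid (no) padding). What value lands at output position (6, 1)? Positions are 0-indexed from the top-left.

The receptive field on the input at this output position is [-0.6 -1 0.6 / -0.3 5.5 2.7]. Elementwise product with the kernel and sum: -0.6·0.5 + 5.5·-1.

-5.8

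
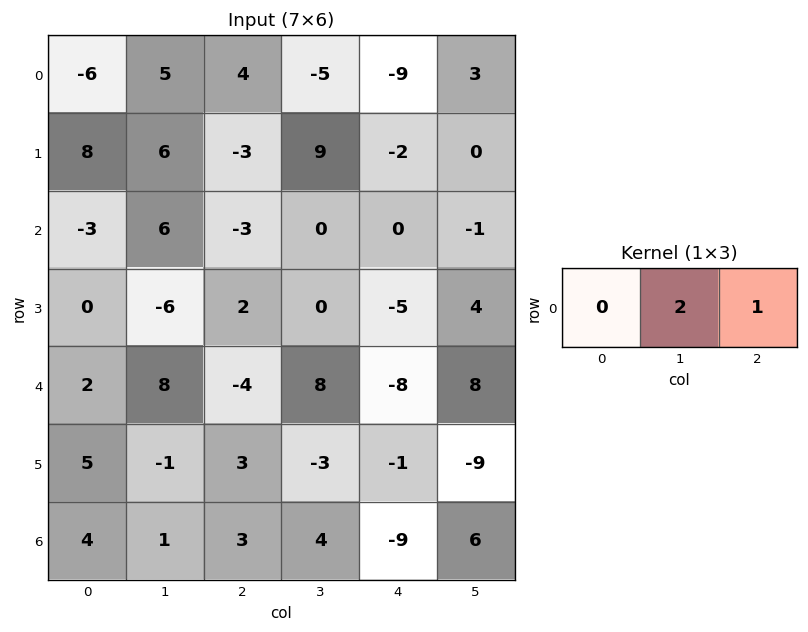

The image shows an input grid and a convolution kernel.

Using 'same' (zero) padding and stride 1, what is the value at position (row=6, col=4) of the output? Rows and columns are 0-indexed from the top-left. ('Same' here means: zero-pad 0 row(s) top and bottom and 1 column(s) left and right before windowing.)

The receptive field on the zero-padded input at this output position is [4 -9 6]. Elementwise product with the kernel and sum: -9·2 + 6·1.

-12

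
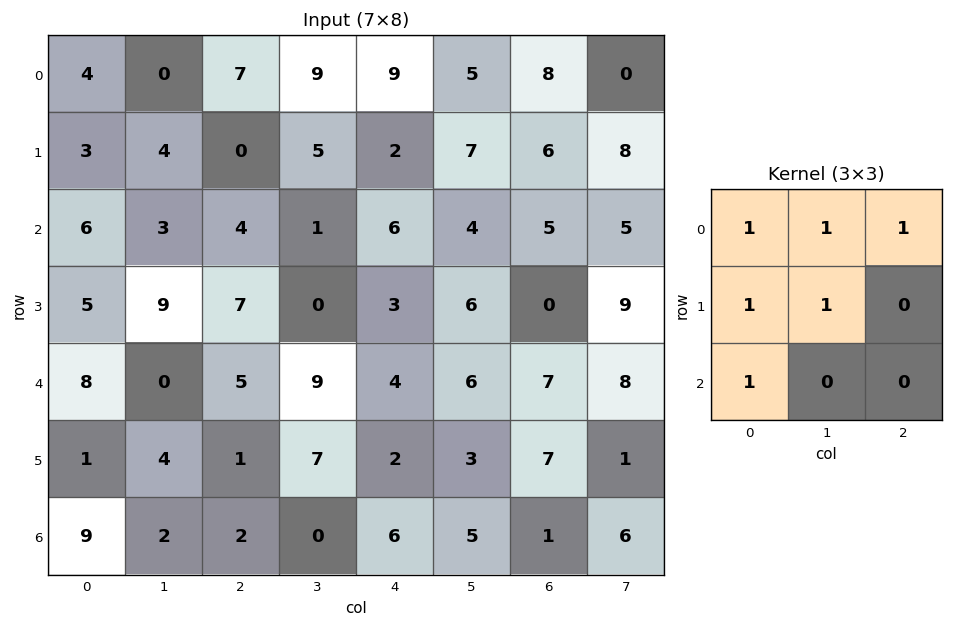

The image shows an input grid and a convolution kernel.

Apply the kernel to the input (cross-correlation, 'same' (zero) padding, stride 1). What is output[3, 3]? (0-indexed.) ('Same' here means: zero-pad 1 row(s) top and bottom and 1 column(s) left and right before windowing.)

The receptive field on the zero-padded input at this output position is [4 1 6 / 7 0 3 / 5 9 4]. Elementwise product with the kernel and sum: 4·1 + 1·1 + 6·1 + 7·1 + 0·1 + 5·1.

23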